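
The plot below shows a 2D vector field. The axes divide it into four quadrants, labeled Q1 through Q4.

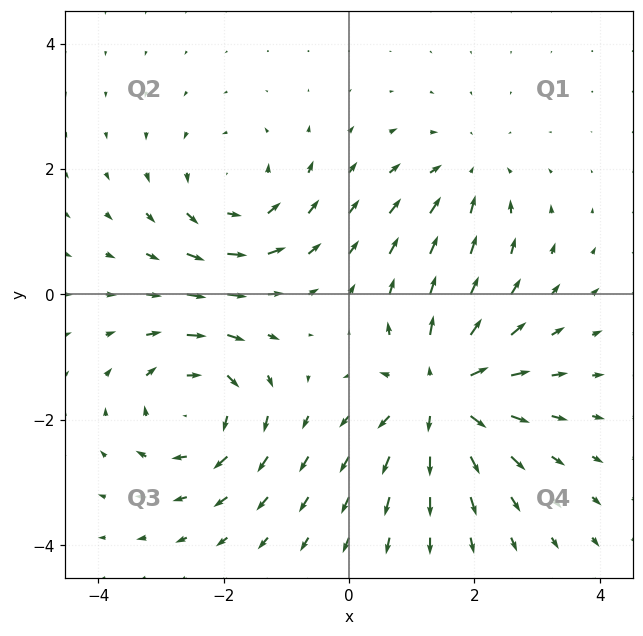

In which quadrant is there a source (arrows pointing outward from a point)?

The source sits at approximately (1.5, -1.6), which lies in quadrant Q4. The divergence there is about +6, positive as expected for a source.

Q4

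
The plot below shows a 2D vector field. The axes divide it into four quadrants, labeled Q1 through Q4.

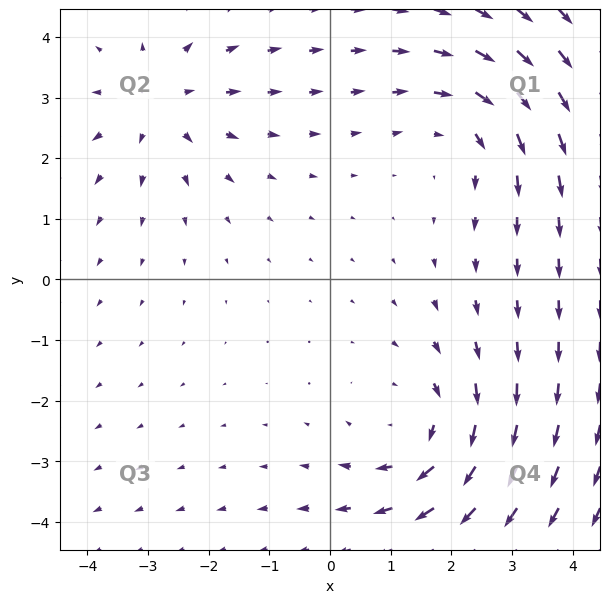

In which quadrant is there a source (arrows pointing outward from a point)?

The source sits at approximately (-2.8, 2.9), which lies in quadrant Q2. The divergence there is about +3, positive as expected for a source.

Q2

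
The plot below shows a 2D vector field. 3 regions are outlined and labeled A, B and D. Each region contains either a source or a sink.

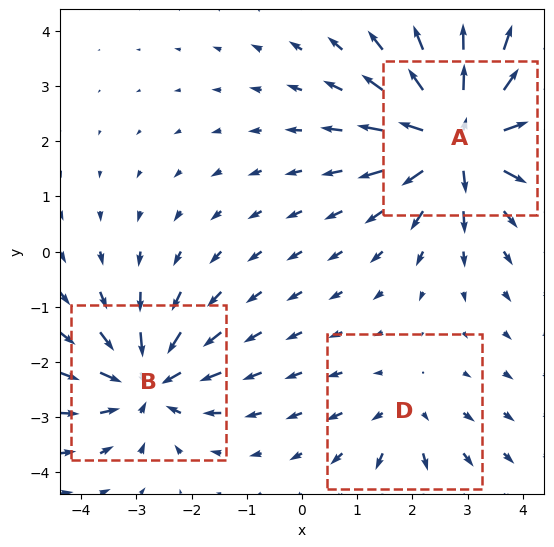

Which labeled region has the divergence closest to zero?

D

Divergence at each region's feature centre — A: about +6, B: about -4, D: about +2. Region D is closest to zero.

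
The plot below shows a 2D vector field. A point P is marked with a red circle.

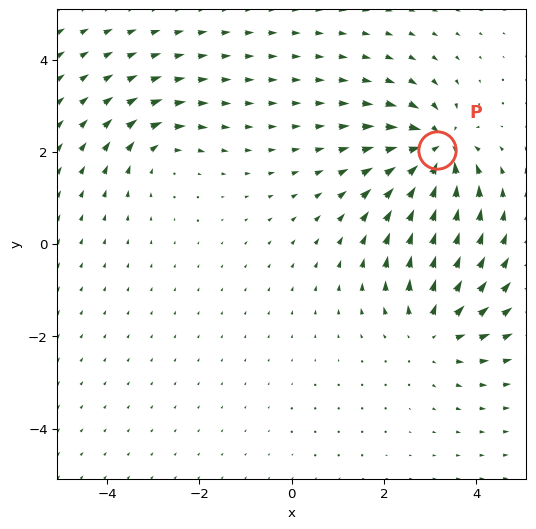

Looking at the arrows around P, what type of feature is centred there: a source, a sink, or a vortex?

At P (3.1, 2.0) the arrows converge inward. Divergence about -6, curl ≈0 — negative divergence with near-zero curl is a sink.

sink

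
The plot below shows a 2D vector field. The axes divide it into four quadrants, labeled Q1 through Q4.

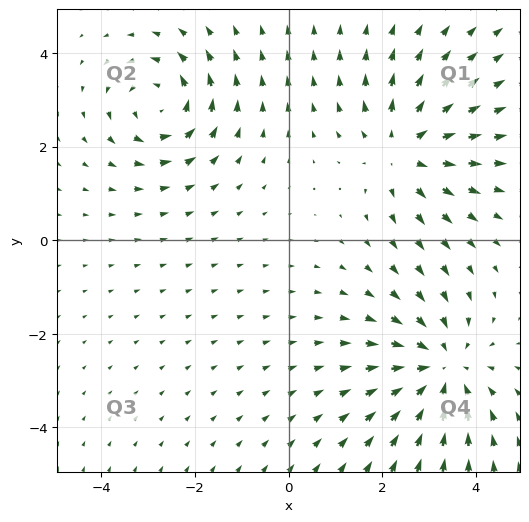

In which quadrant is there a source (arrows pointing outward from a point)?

Q1

The source sits at approximately (2.5, 1.9), which lies in quadrant Q1. The divergence there is about +3, positive as expected for a source.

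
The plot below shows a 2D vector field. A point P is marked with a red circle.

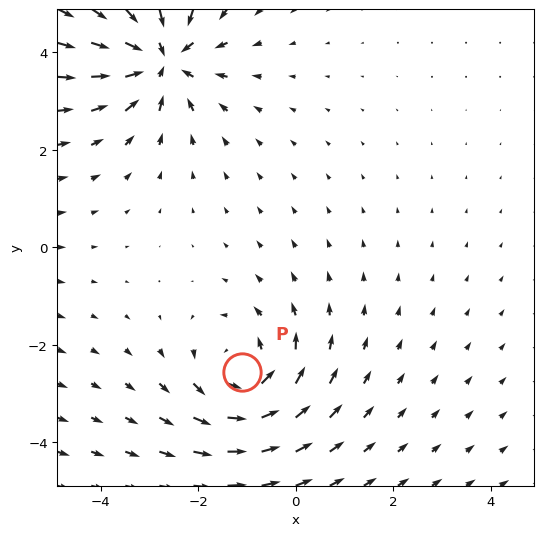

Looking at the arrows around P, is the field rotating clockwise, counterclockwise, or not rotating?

Near P at (-1.1, -2.6) the arrows circulate counterclockwise. The curl (z-component) there is about +4; positive curl means counterclockwise rotation.

counterclockwise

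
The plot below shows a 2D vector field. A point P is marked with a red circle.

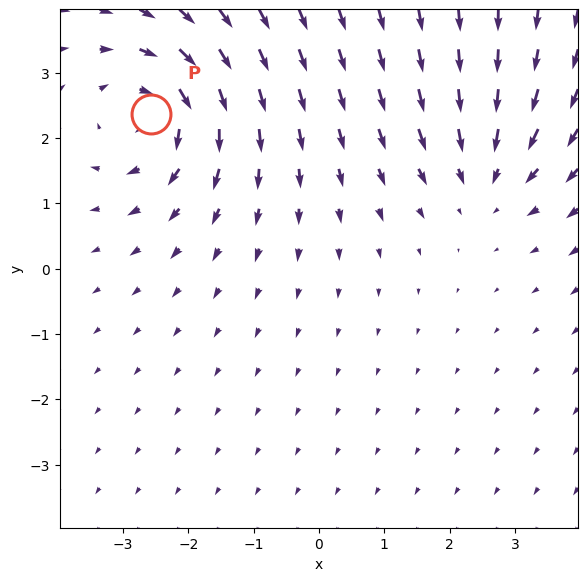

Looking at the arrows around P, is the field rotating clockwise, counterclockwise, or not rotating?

clockwise

Near P at (-2.6, 2.4) the arrows circulate clockwise. The curl (z-component) there is about -5; negative curl means clockwise rotation.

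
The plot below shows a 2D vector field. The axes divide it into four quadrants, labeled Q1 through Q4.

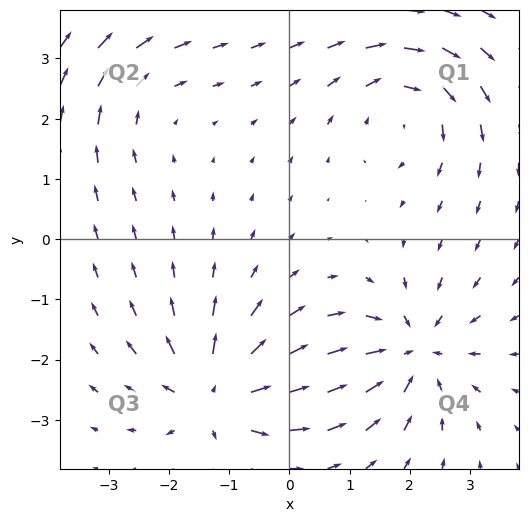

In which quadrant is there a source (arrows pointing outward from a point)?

The source sits at approximately (-1.2, -2.6), which lies in quadrant Q3. The divergence there is about +5, positive as expected for a source.

Q3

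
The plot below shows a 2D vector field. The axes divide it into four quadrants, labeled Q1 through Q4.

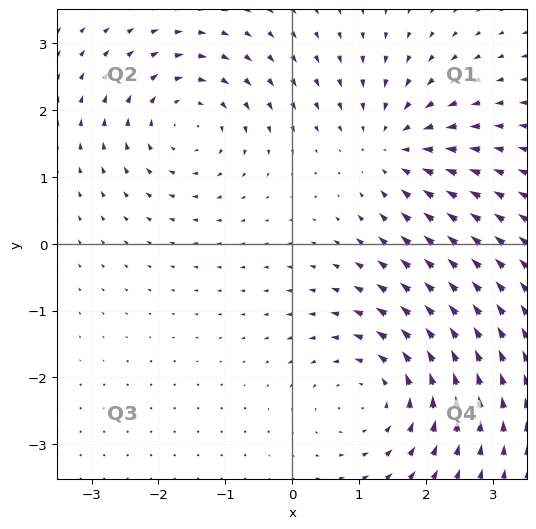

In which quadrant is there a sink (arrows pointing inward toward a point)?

The sink sits at approximately (1.5, 1.4), which lies in quadrant Q1. The divergence there is about -4, negative as expected for a sink.

Q1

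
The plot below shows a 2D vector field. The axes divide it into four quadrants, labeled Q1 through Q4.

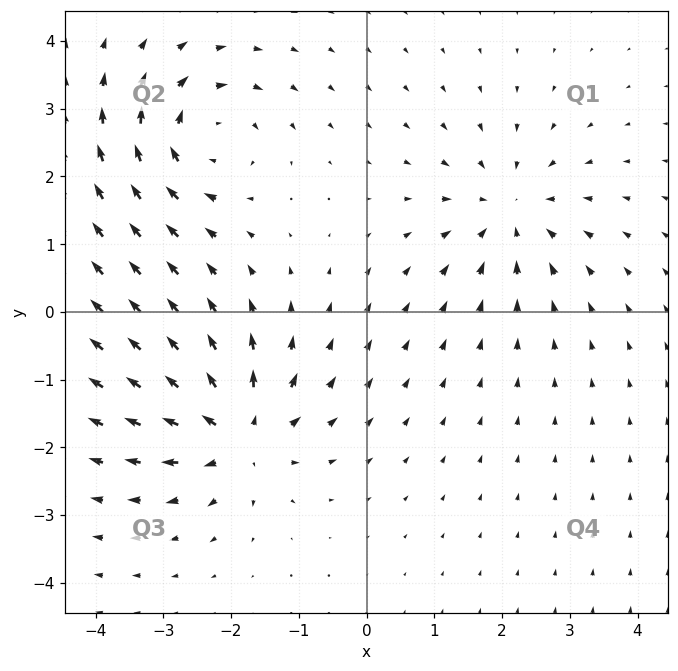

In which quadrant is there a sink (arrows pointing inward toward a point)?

Q1

The sink sits at approximately (2.1, 1.5), which lies in quadrant Q1. The divergence there is about -4, negative as expected for a sink.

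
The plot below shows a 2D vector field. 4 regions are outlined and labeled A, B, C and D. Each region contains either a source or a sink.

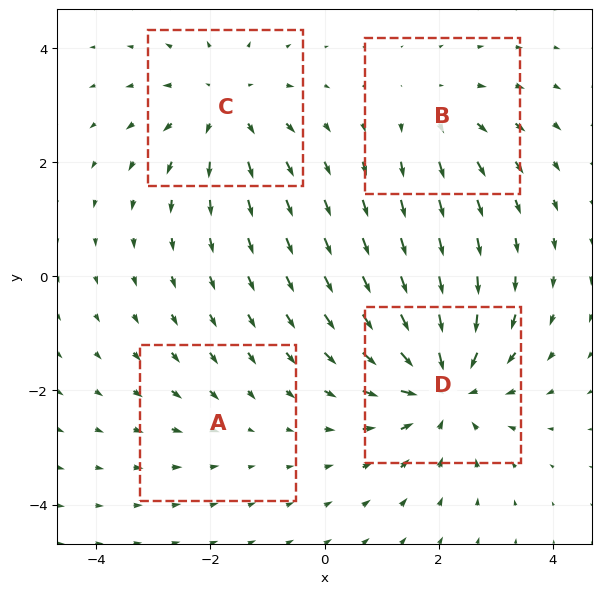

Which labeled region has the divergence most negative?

D

Divergence at each region's feature centre — A: about -2, B: about +3, C: about +4, D: about -6. Region D is most negative.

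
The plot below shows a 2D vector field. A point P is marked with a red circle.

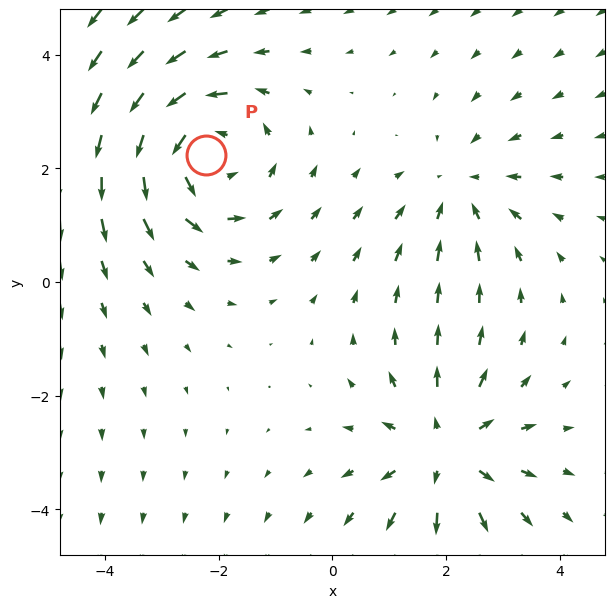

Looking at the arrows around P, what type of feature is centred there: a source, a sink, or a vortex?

vortex

At P (-2.2, 2.2) the arrows circulate counterclockwise. Divergence ≈0, curl about +4 — near-zero divergence with nonzero curl is a vortex.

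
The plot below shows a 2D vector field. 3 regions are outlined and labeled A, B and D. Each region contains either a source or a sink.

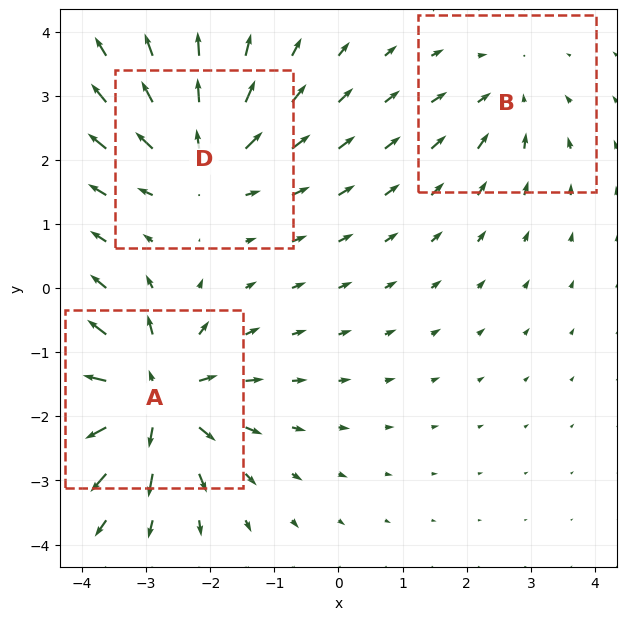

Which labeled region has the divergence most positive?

A

Divergence at each region's feature centre — A: about +6, B: about -2, D: about +4. Region A is most positive.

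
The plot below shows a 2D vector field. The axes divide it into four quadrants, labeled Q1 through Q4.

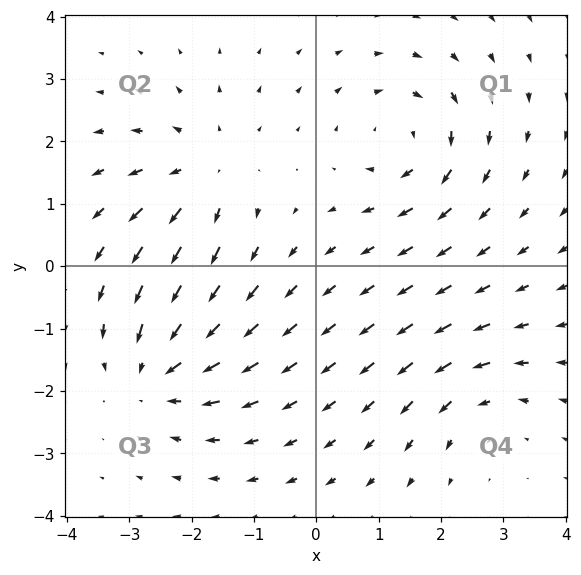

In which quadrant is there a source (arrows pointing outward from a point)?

Q2

The source sits at approximately (-1.8, 1.5), which lies in quadrant Q2. The divergence there is about +4, positive as expected for a source.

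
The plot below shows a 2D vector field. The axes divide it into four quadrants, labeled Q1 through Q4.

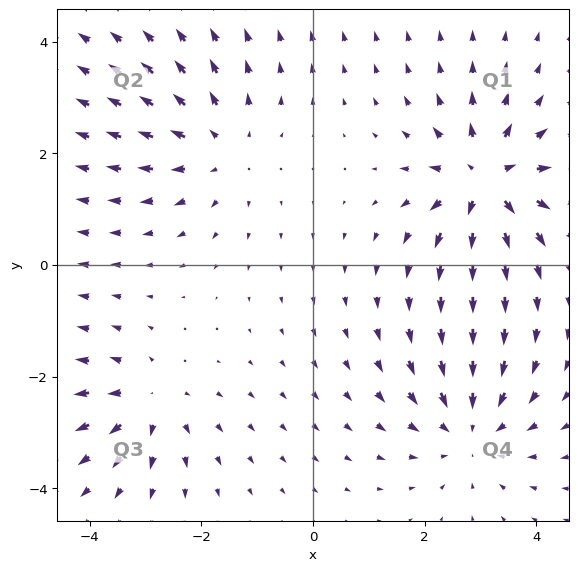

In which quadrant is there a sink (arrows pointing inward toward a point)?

Q4

The sink sits at approximately (2.8, -2.9), which lies in quadrant Q4. The divergence there is about -3, negative as expected for a sink.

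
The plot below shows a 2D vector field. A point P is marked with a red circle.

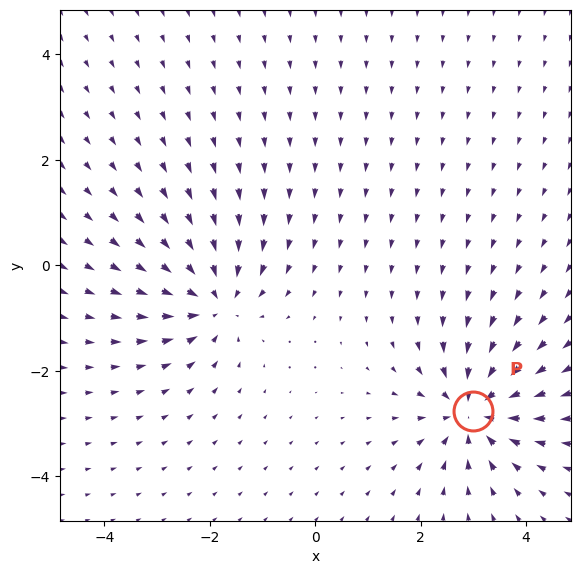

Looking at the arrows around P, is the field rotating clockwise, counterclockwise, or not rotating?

not rotating

Near P at (3.0, -2.8) the arrows show no circulation. The curl there is ≈0.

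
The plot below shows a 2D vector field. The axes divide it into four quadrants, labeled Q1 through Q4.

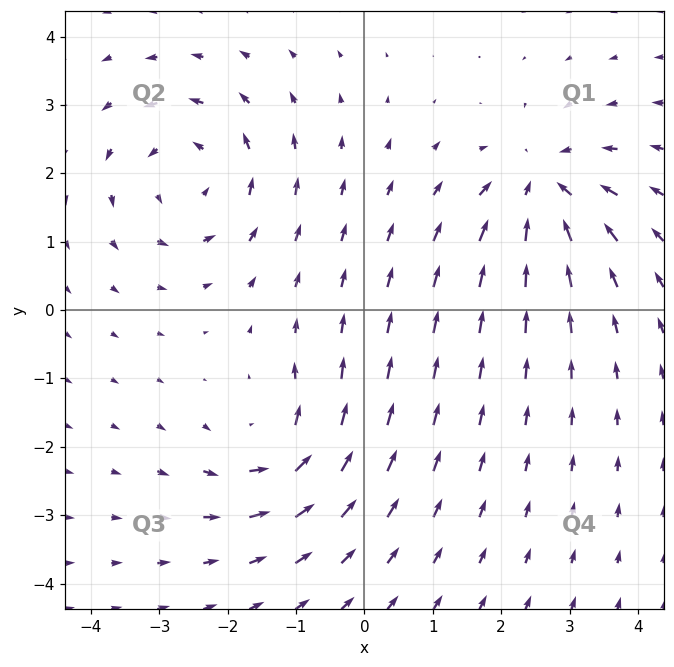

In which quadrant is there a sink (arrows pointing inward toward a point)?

The sink sits at approximately (2.6, 1.8), which lies in quadrant Q1. The divergence there is about -5, negative as expected for a sink.

Q1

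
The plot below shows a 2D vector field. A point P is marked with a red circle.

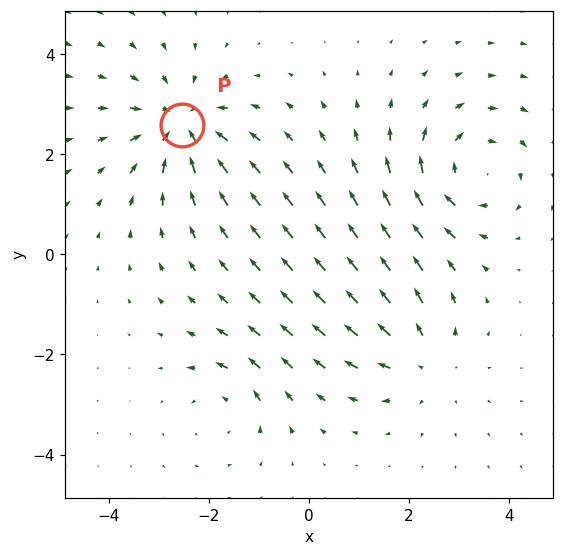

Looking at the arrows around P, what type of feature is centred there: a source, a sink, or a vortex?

At P (-2.5, 2.6) the arrows converge inward. Divergence about -5, curl ≈0 — negative divergence with near-zero curl is a sink.

sink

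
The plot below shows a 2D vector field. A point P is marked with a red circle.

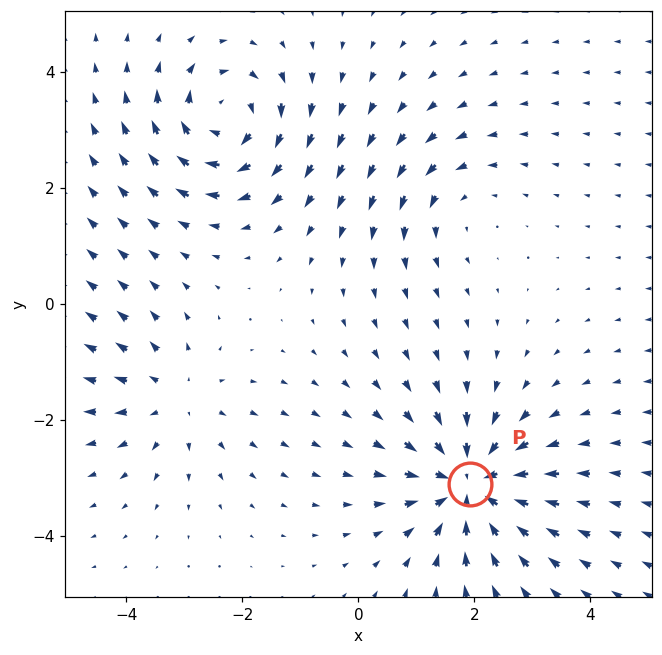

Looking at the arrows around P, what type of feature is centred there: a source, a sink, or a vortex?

sink

At P (1.9, -3.1) the arrows converge inward. Divergence about -5, curl ≈0 — negative divergence with near-zero curl is a sink.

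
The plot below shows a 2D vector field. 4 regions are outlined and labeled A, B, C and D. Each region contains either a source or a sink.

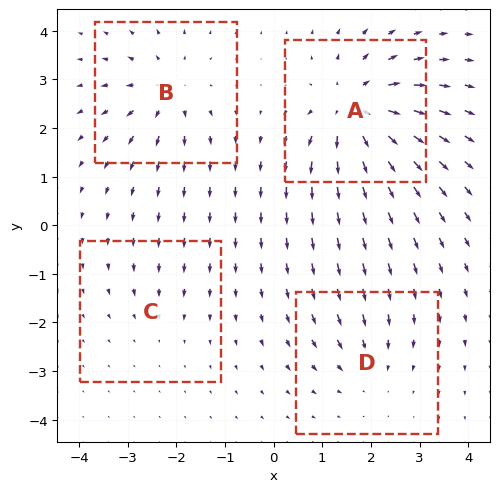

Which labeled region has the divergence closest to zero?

Divergence at each region's feature centre — A: about +8, B: about +5, C: about -2, D: about -3. Region C is closest to zero.

C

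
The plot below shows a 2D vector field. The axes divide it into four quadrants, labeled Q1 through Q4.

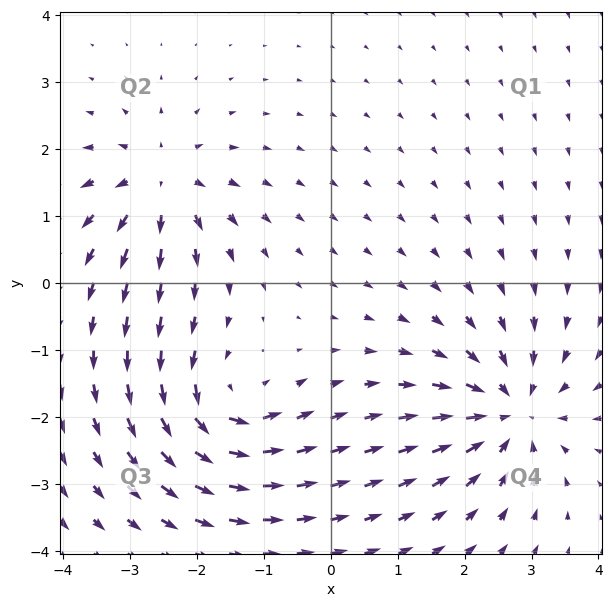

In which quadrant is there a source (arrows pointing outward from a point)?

Q2

The source sits at approximately (-2.5, 1.5), which lies in quadrant Q2. The divergence there is about +5, positive as expected for a source.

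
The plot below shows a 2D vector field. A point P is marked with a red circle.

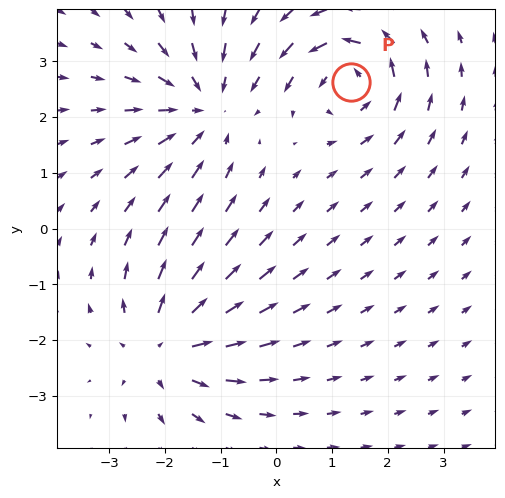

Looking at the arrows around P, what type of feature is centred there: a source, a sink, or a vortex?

At P (1.3, 2.6) the arrows circulate counterclockwise. Divergence ≈0, curl about +4 — near-zero divergence with nonzero curl is a vortex.

vortex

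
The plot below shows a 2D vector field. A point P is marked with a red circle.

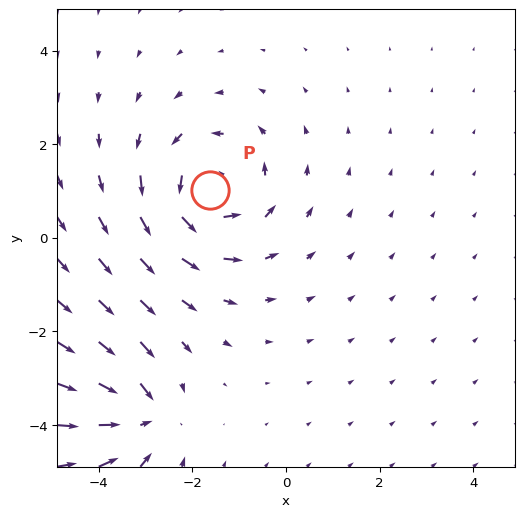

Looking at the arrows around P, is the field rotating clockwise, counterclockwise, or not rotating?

Near P at (-1.6, 1.0) the arrows circulate counterclockwise. The curl (z-component) there is about +3; positive curl means counterclockwise rotation.

counterclockwise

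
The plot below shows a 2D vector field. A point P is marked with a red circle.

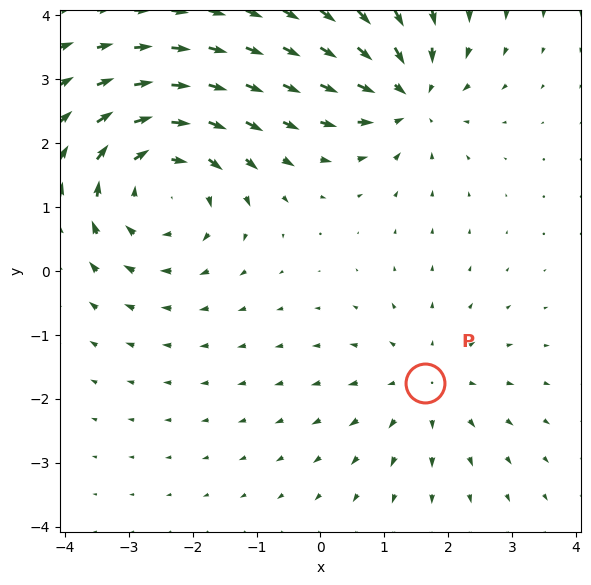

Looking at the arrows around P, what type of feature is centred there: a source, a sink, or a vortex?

At P (1.6, -1.8) the arrows spread outward. Divergence about +2, curl ≈0 — positive divergence with near-zero curl is a source.

source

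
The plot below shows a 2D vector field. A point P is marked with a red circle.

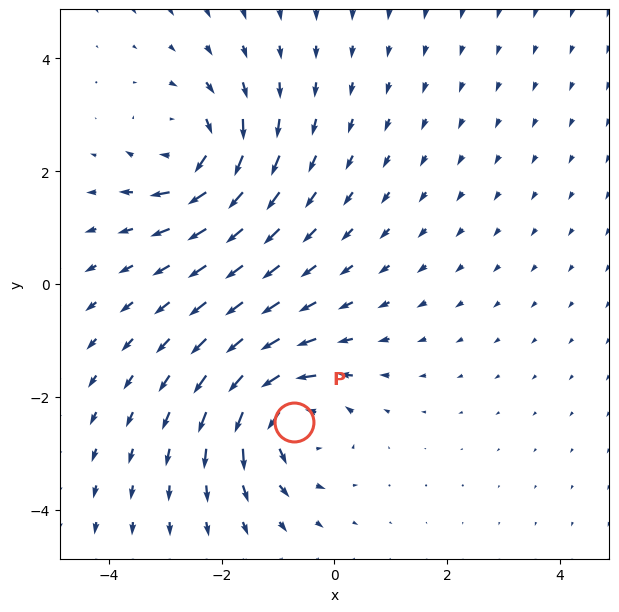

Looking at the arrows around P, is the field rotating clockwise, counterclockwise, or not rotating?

Near P at (-0.7, -2.5) the arrows circulate counterclockwise. The curl (z-component) there is about +4; positive curl means counterclockwise rotation.

counterclockwise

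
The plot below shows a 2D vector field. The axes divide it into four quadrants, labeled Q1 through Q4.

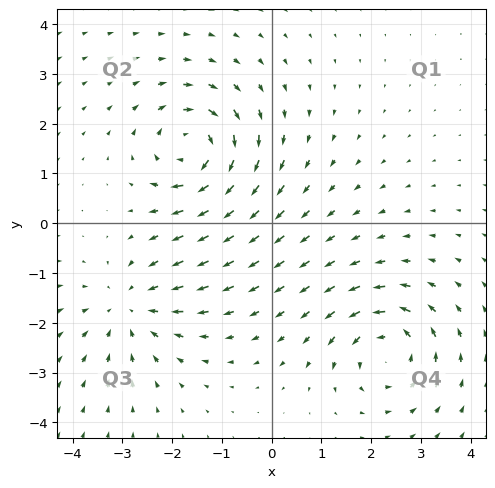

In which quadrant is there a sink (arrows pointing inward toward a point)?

The sink sits at approximately (-2.8, -1.7), which lies in quadrant Q3. The divergence there is about -3, negative as expected for a sink.

Q3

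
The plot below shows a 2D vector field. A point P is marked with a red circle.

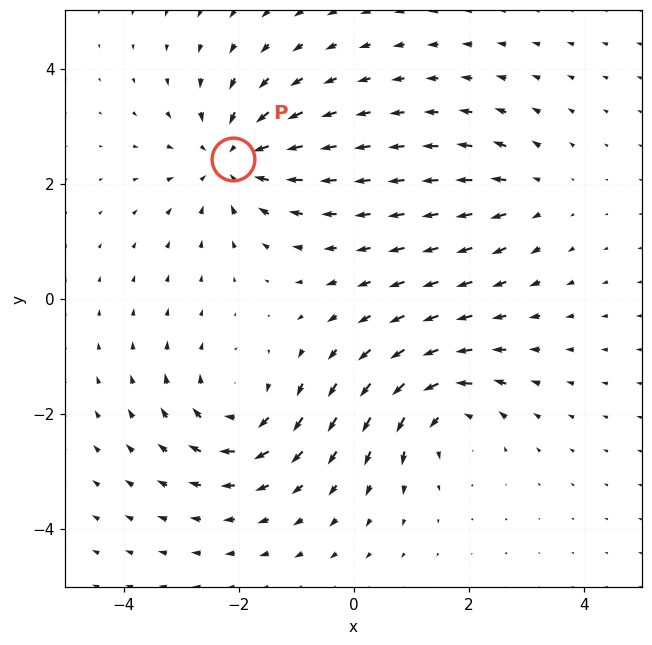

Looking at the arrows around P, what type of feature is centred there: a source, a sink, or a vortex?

At P (-2.1, 2.4) the arrows converge inward. Divergence about -5, curl ≈0 — negative divergence with near-zero curl is a sink.

sink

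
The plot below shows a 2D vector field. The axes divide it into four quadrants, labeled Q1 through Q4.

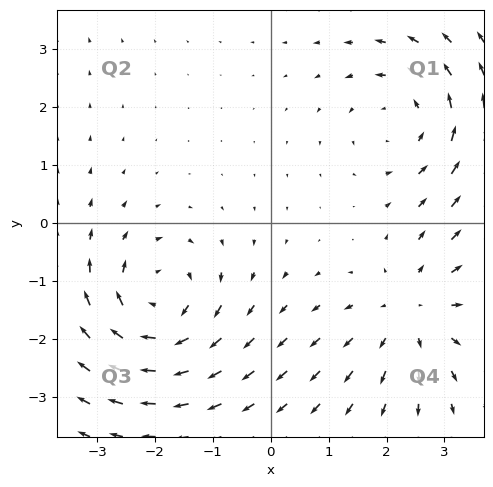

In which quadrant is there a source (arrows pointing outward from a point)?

Q4

The source sits at approximately (2.5, -1.5), which lies in quadrant Q4. The divergence there is about +4, positive as expected for a source.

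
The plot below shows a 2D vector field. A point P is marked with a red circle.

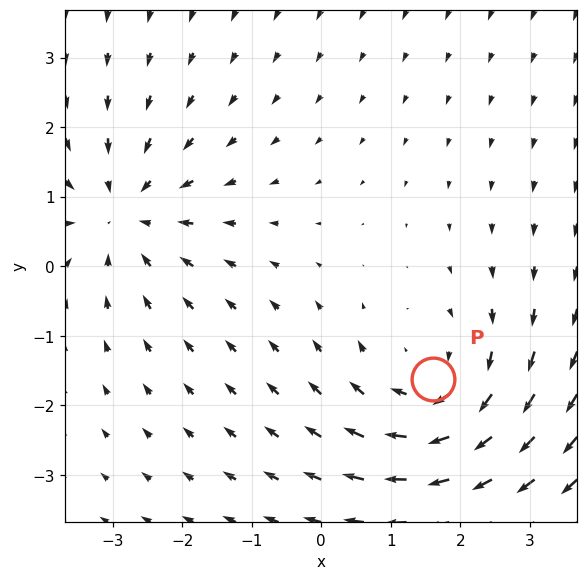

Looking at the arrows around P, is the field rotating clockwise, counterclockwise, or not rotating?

Near P at (1.6, -1.6) the arrows circulate clockwise. The curl (z-component) there is about -3; negative curl means clockwise rotation.

clockwise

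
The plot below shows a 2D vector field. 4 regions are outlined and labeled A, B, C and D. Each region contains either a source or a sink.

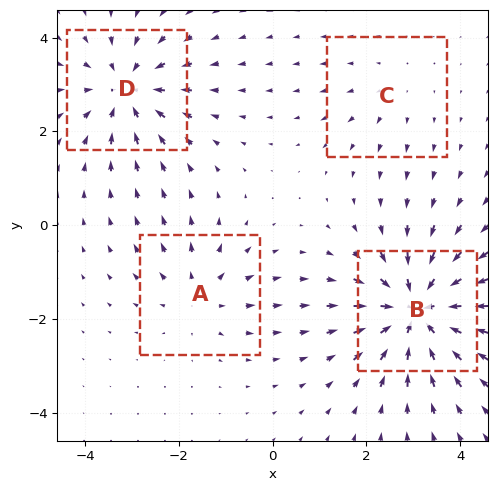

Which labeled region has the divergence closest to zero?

C

Divergence at each region's feature centre — A: about +3, B: about -7, C: about +2, D: about -5. Region C is closest to zero.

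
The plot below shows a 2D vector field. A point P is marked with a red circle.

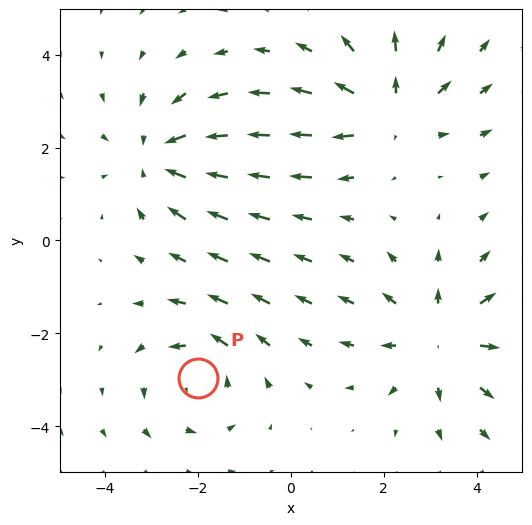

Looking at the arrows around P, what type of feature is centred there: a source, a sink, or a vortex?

At P (-2.0, -3.0) the arrows circulate counterclockwise. Divergence ≈0, curl about +3 — near-zero divergence with nonzero curl is a vortex.

vortex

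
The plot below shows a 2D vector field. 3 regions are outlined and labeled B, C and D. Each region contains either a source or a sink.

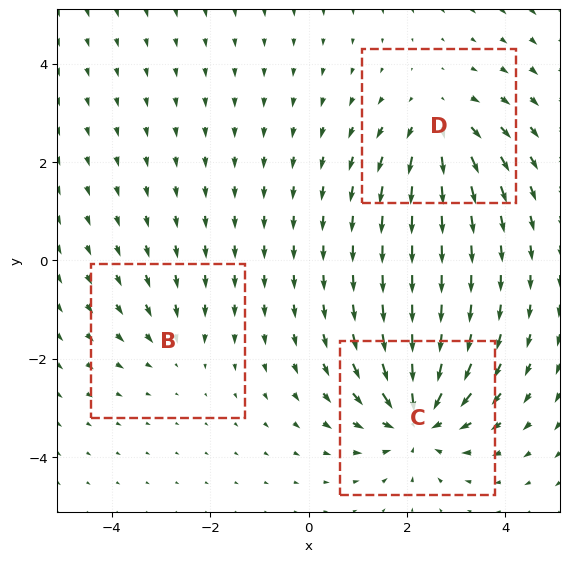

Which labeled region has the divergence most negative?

Divergence at each region's feature centre — B: about -2, C: about -5, D: about +3. Region C is most negative.

C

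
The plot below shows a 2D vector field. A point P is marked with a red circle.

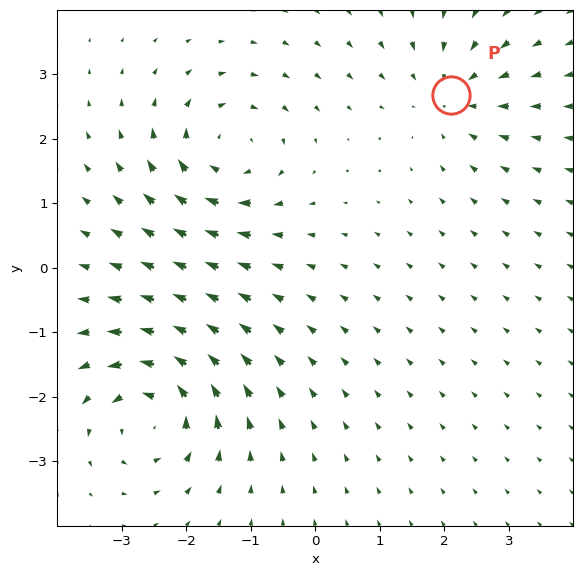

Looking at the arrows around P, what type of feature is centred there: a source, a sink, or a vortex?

sink

At P (2.1, 2.7) the arrows converge inward. Divergence about -3, curl ≈0 — negative divergence with near-zero curl is a sink.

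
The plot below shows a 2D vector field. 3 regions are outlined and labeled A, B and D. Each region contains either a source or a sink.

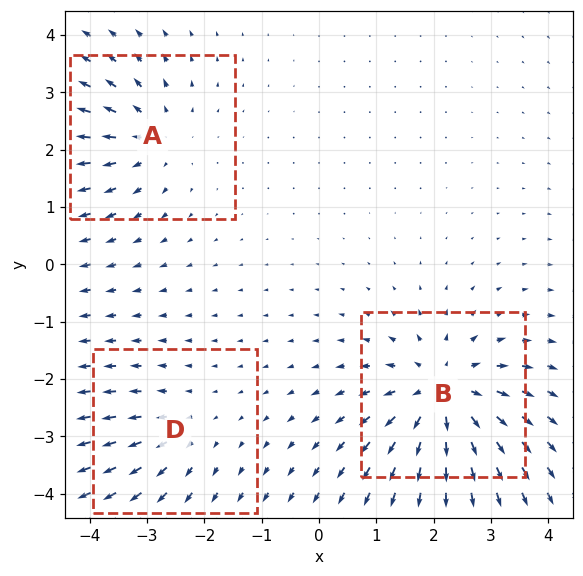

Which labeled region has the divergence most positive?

B

Divergence at each region's feature centre — A: about +3, B: about +5, D: about +2. Region B is most positive.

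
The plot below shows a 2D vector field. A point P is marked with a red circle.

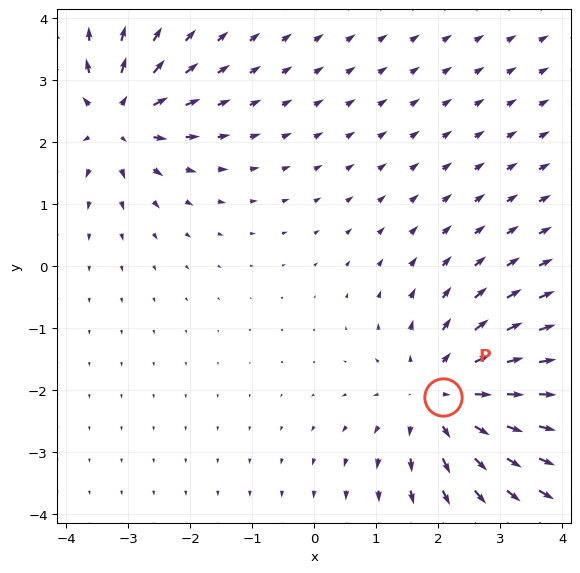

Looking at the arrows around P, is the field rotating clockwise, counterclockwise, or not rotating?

Near P at (2.1, -2.1) the arrows show no circulation. The curl there is ≈0.

not rotating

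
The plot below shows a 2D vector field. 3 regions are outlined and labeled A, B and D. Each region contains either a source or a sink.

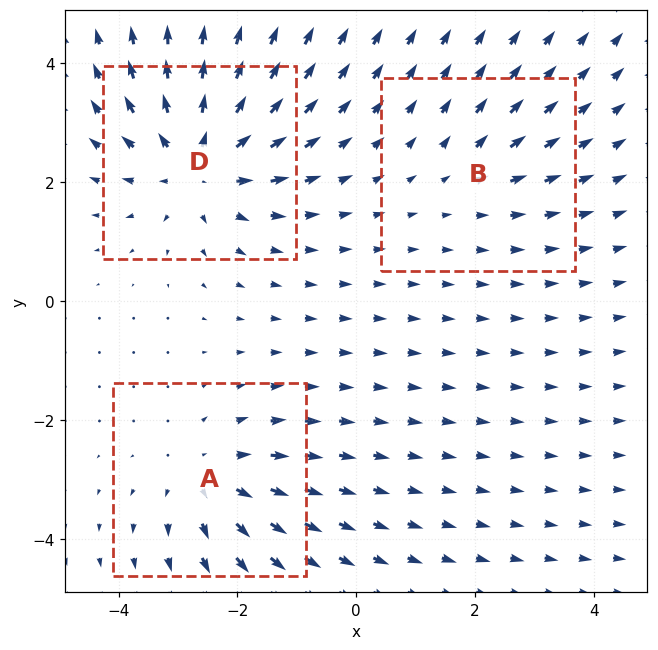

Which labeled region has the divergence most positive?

Divergence at each region's feature centre — A: about +3, B: about +2, D: about +5. Region D is most positive.

D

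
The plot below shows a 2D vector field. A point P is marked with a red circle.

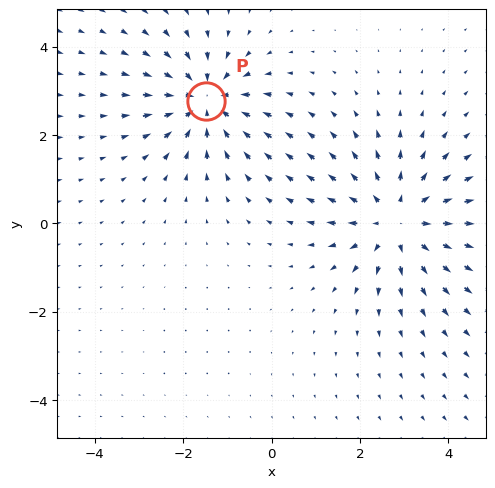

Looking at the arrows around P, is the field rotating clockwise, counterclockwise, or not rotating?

not rotating

Near P at (-1.5, 2.8) the arrows show no circulation. The curl there is ≈0.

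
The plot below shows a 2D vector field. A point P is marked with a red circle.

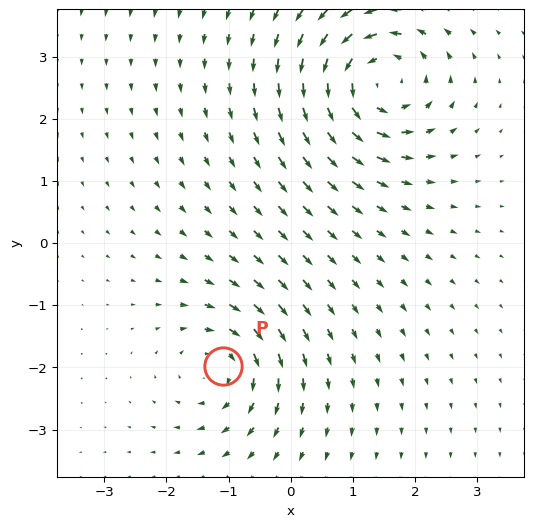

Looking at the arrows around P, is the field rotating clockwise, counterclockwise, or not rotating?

clockwise

Near P at (-1.1, -2.0) the arrows circulate clockwise. The curl (z-component) there is about -3; negative curl means clockwise rotation.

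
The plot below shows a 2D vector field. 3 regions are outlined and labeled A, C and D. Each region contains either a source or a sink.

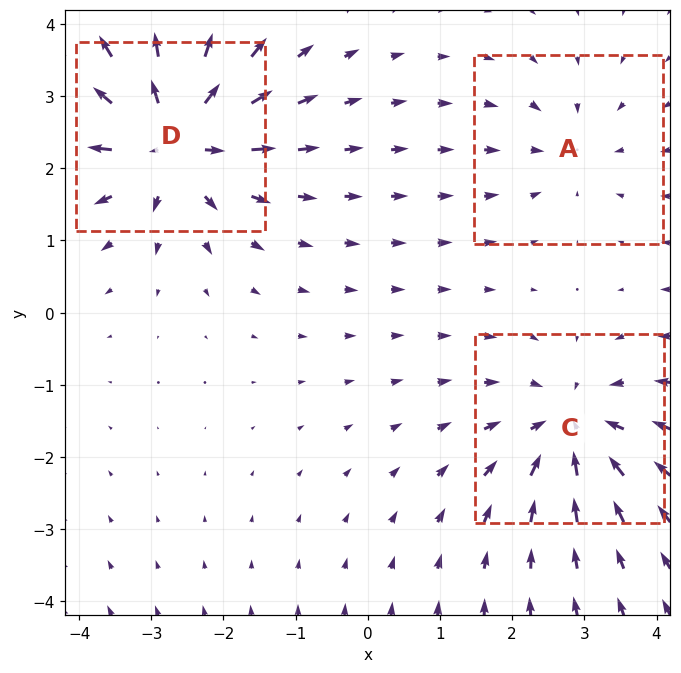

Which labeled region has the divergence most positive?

D

Divergence at each region's feature centre — A: about -2, C: about -4, D: about +6. Region D is most positive.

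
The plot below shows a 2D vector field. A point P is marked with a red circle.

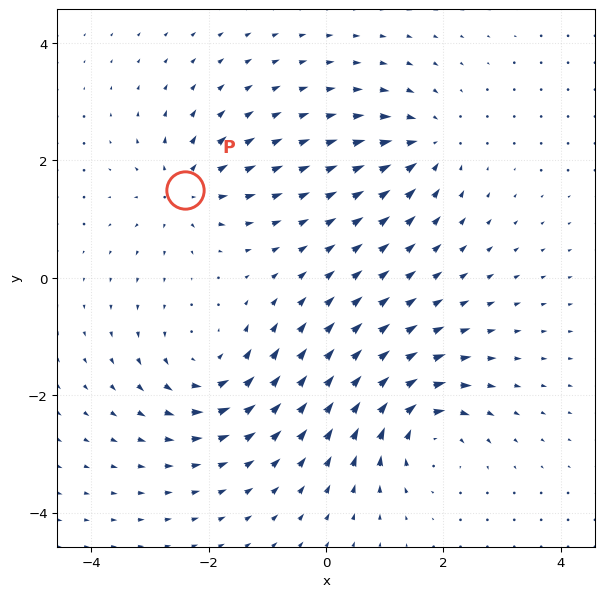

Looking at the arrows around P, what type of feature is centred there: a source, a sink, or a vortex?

At P (-2.4, 1.5) the arrows spread outward. Divergence about +4, curl ≈0 — positive divergence with near-zero curl is a source.

source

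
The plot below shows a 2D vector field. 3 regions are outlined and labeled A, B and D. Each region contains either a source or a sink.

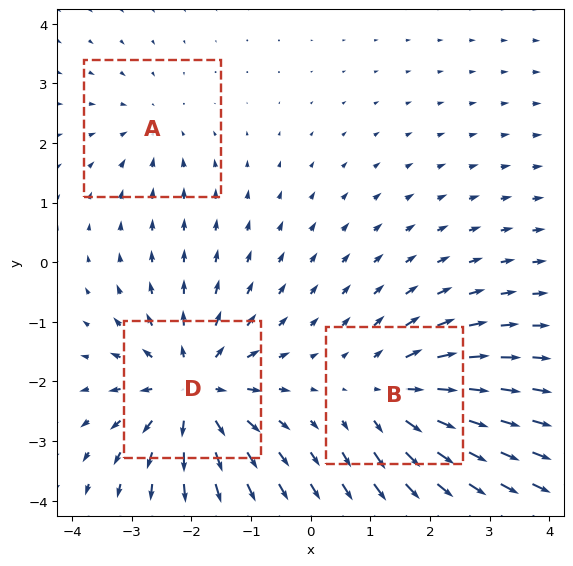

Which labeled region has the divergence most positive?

D

Divergence at each region's feature centre — A: about -2, B: about +4, D: about +5. Region D is most positive.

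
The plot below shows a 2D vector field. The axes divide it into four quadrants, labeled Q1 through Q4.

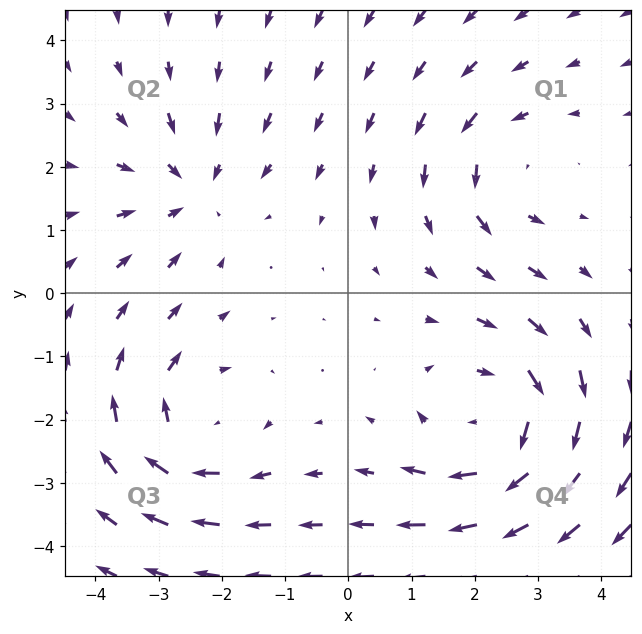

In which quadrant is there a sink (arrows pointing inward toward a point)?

Q2

The sink sits at approximately (-2.5, 1.7), which lies in quadrant Q2. The divergence there is about -3, negative as expected for a sink.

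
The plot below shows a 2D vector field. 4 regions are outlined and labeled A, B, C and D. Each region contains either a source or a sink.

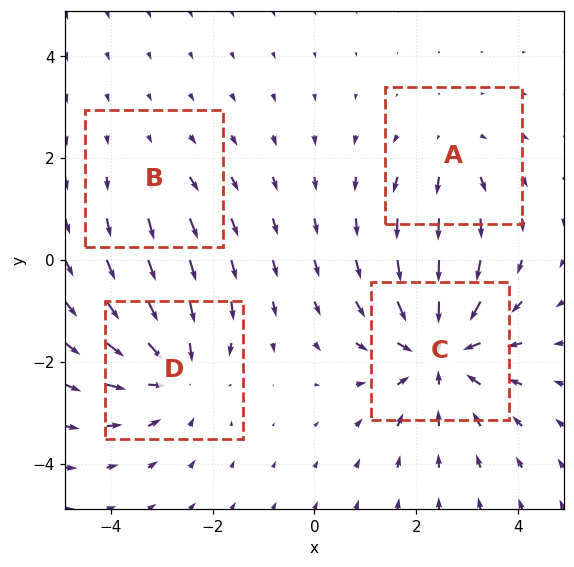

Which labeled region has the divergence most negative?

Divergence at each region's feature centre — A: about +3, B: about +2, C: about -6, D: about -4. Region C is most negative.

C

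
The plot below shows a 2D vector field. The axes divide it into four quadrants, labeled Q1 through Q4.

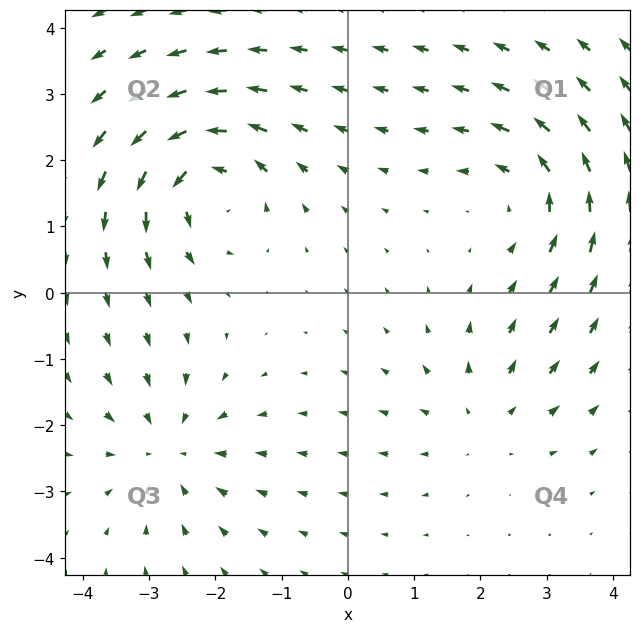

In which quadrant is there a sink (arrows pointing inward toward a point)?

Q3

The sink sits at approximately (-2.7, -2.4), which lies in quadrant Q3. The divergence there is about -4, negative as expected for a sink.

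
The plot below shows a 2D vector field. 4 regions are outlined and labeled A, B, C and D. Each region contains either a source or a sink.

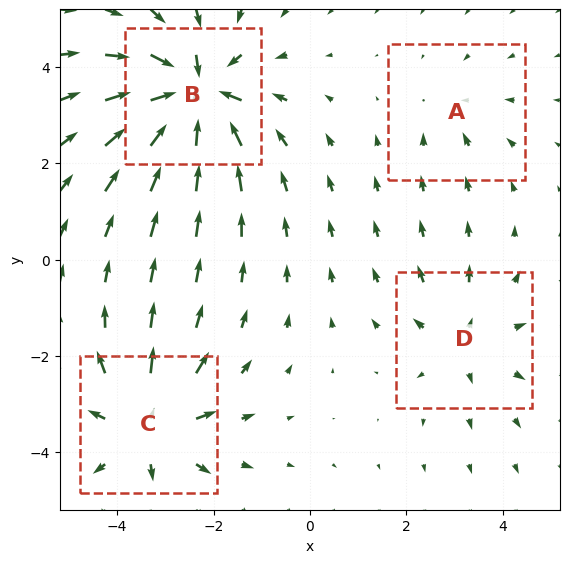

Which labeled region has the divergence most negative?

Divergence at each region's feature centre — A: about -2, B: about -8, C: about +6, D: about +4. Region B is most negative.

B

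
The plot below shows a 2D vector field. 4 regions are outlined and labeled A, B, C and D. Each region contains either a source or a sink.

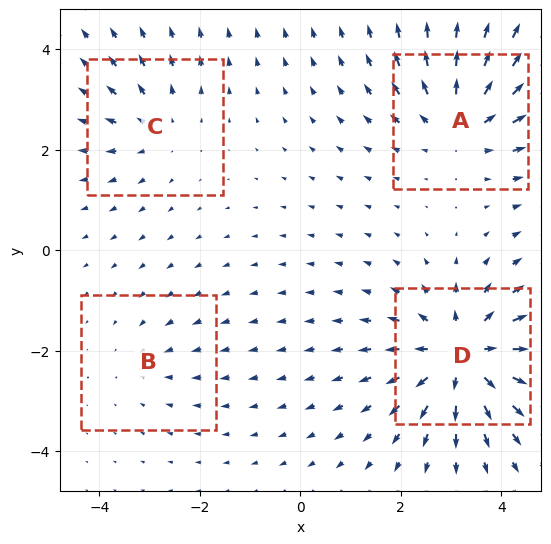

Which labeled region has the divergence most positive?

Divergence at each region's feature centre — A: about +5, B: about -2, C: about +3, D: about +6. Region D is most positive.

D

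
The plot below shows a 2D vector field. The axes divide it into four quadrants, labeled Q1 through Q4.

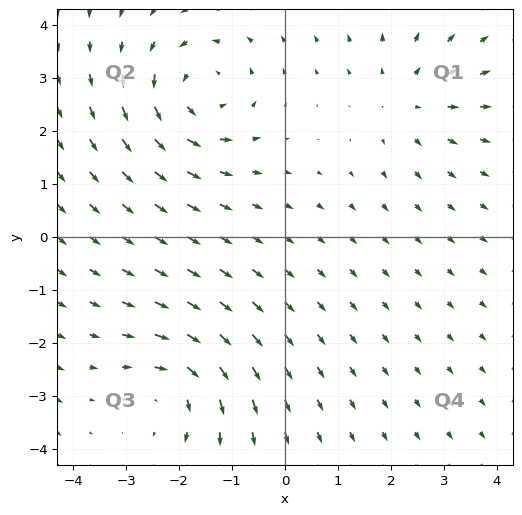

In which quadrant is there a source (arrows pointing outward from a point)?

Q1

The source sits at approximately (2.3, 2.6), which lies in quadrant Q1. The divergence there is about +3, positive as expected for a source.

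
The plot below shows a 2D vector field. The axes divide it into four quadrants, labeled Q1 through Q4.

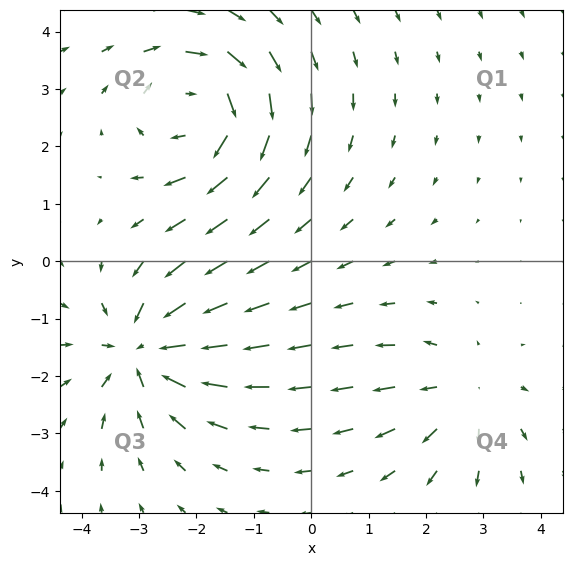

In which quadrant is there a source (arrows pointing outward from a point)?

The source sits at approximately (2.6, -2.3), which lies in quadrant Q4. The divergence there is about +3, positive as expected for a source.

Q4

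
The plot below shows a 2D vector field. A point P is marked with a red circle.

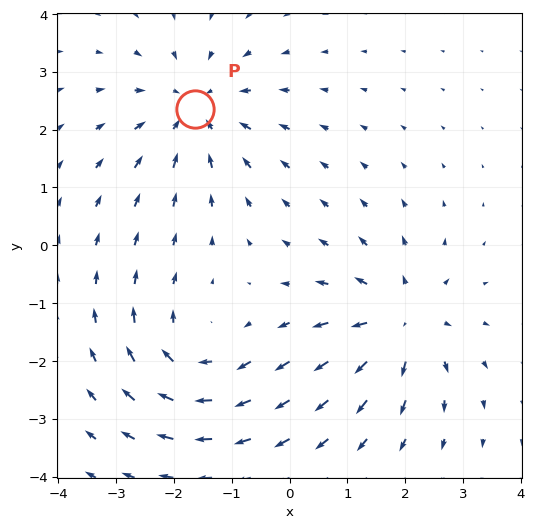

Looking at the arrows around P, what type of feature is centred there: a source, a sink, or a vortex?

sink

At P (-1.6, 2.4) the arrows converge inward. Divergence about -4, curl ≈0 — negative divergence with near-zero curl is a sink.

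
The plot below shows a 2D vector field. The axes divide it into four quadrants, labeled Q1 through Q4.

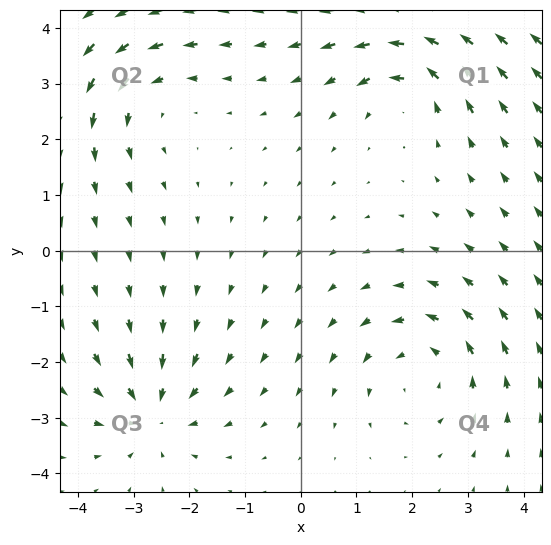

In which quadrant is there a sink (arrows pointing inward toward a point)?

Q3

The sink sits at approximately (-2.7, -2.9), which lies in quadrant Q3. The divergence there is about -4, negative as expected for a sink.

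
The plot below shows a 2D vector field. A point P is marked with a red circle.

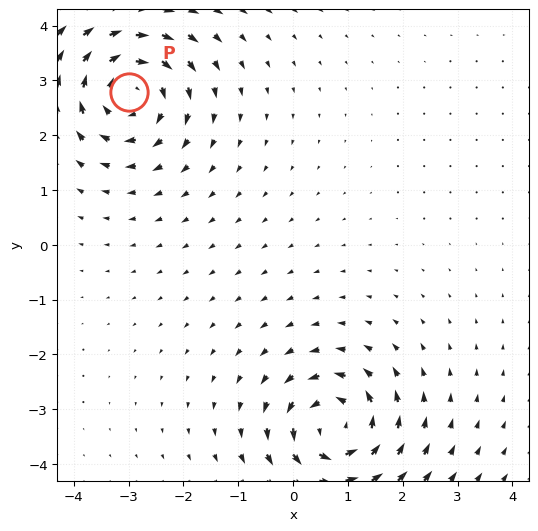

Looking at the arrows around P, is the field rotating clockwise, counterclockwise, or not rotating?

Near P at (-3.0, 2.8) the arrows circulate clockwise. The curl (z-component) there is about -3; negative curl means clockwise rotation.

clockwise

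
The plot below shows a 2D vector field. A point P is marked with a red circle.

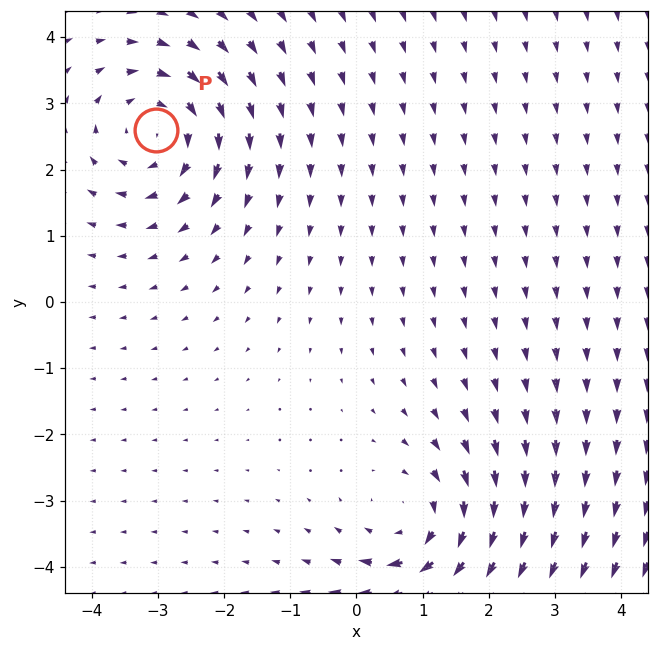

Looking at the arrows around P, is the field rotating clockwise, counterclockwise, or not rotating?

clockwise

Near P at (-3.0, 2.6) the arrows circulate clockwise. The curl (z-component) there is about -5; negative curl means clockwise rotation.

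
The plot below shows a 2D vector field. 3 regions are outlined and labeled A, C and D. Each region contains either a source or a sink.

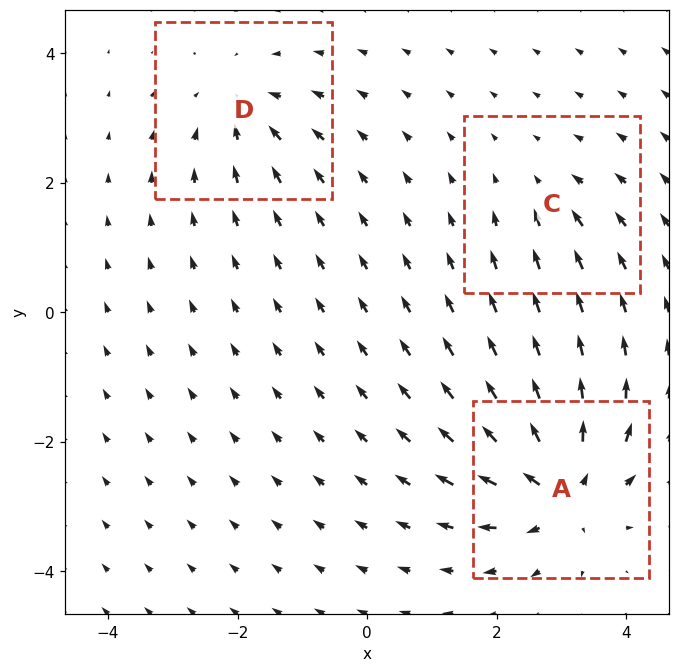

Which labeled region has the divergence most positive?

A

Divergence at each region's feature centre — A: about +7, C: about -2, D: about -4. Region A is most positive.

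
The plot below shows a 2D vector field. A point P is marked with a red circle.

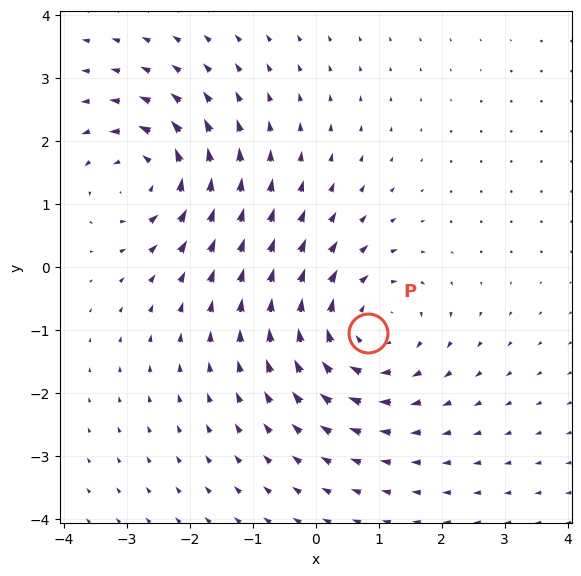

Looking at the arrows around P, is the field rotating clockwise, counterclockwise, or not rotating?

clockwise

Near P at (0.8, -1.0) the arrows circulate clockwise. The curl (z-component) there is about -3; negative curl means clockwise rotation.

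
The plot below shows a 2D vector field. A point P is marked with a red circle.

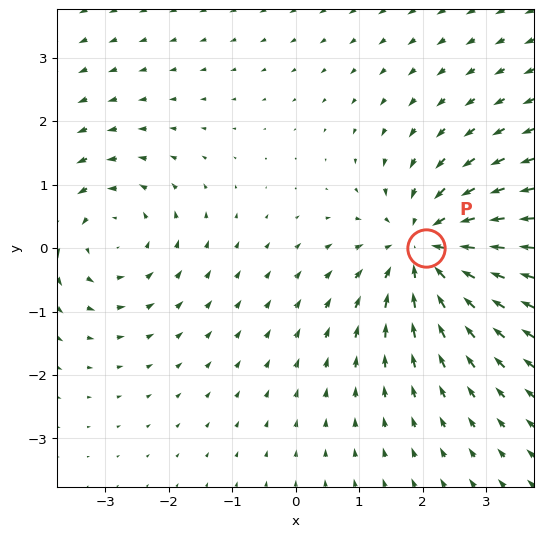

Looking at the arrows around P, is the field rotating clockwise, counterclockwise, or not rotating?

Near P at (2.1, -0.0) the arrows show no circulation. The curl there is ≈0.

not rotating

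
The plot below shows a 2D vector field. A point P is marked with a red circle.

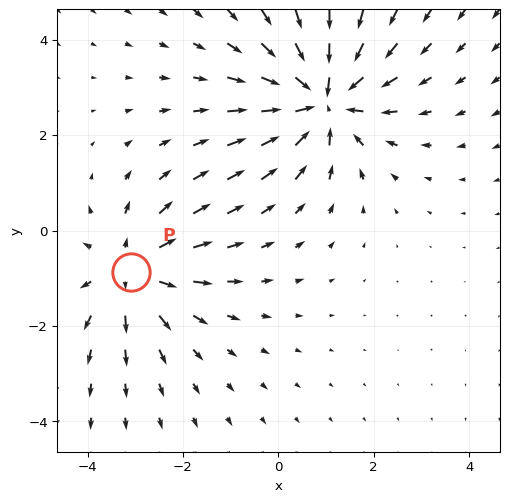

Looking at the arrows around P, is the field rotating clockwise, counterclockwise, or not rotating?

Near P at (-3.1, -0.9) the arrows show no circulation. The curl there is ≈0.

not rotating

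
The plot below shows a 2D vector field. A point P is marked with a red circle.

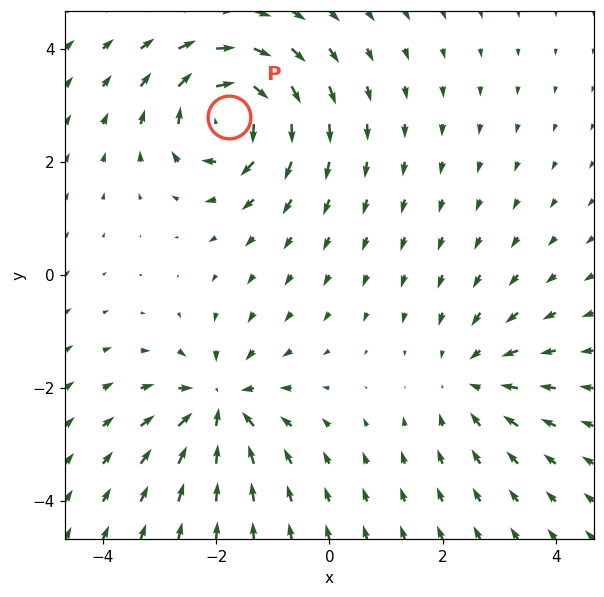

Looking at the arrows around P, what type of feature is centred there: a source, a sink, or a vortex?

vortex

At P (-1.8, 2.8) the arrows circulate clockwise. Divergence ≈0, curl about -5 — near-zero divergence with nonzero curl is a vortex.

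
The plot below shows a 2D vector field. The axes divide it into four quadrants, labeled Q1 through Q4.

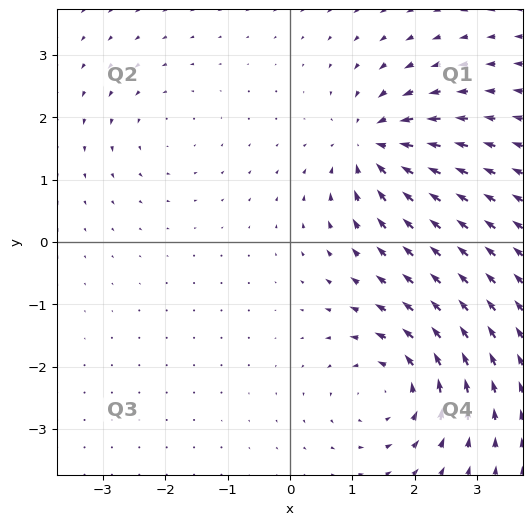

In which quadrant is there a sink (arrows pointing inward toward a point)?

Q1

The sink sits at approximately (1.3, 1.5), which lies in quadrant Q1. The divergence there is about -6, negative as expected for a sink.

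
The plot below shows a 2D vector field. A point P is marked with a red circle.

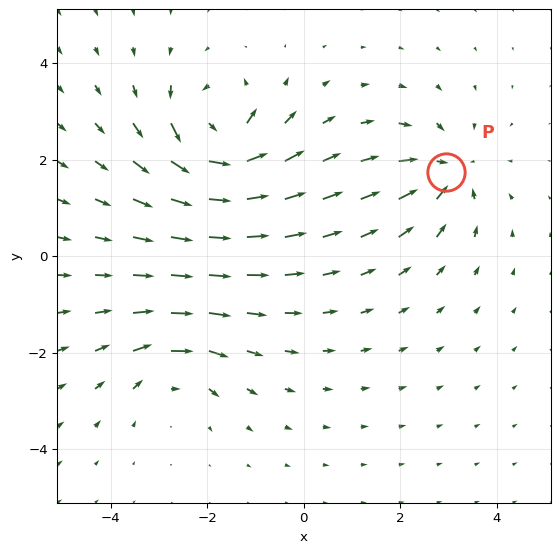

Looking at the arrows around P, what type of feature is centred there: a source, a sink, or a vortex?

sink

At P (3.0, 1.7) the arrows converge inward. Divergence about -4, curl ≈0 — negative divergence with near-zero curl is a sink.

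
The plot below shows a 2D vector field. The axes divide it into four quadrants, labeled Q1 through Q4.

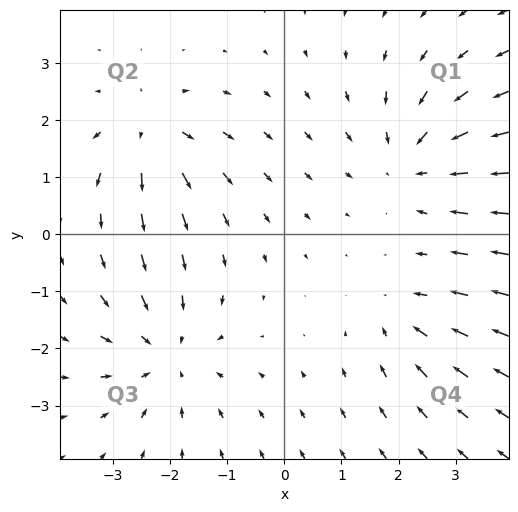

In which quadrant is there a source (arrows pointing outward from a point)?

Q2

The source sits at approximately (-2.4, 1.8), which lies in quadrant Q2. The divergence there is about +5, positive as expected for a source.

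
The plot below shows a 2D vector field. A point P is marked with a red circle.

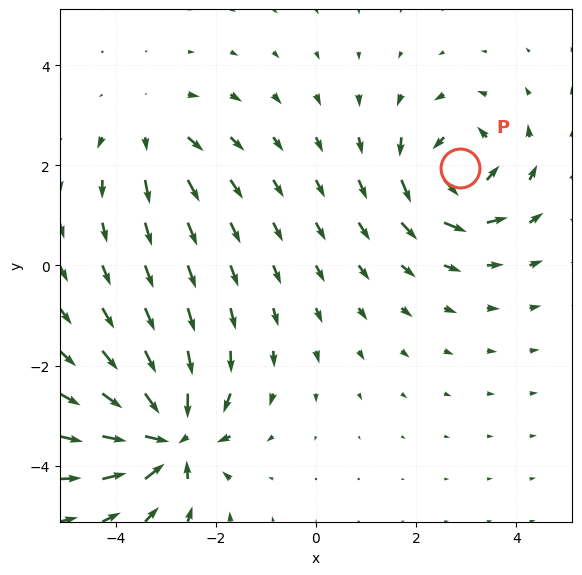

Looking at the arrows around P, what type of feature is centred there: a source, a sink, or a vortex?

vortex

At P (2.9, 1.9) the arrows circulate counterclockwise. Divergence ≈0, curl about +5 — near-zero divergence with nonzero curl is a vortex.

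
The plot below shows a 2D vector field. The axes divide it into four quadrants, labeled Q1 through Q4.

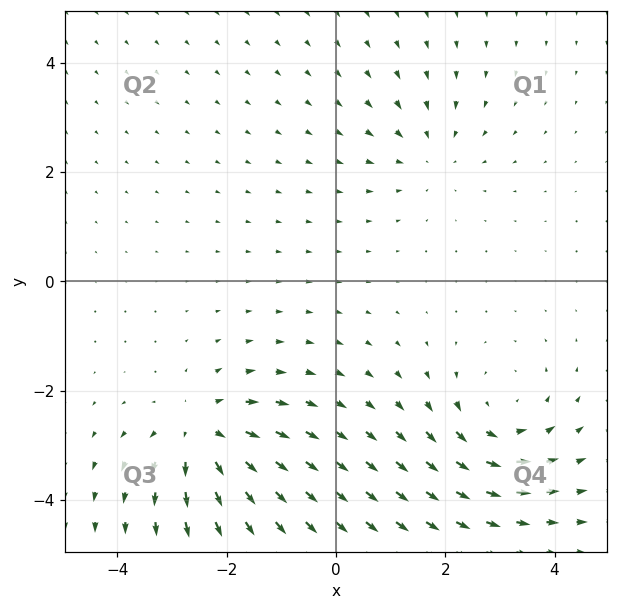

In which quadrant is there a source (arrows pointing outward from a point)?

The source sits at approximately (-2.4, -2.8), which lies in quadrant Q3. The divergence there is about +5, positive as expected for a source.

Q3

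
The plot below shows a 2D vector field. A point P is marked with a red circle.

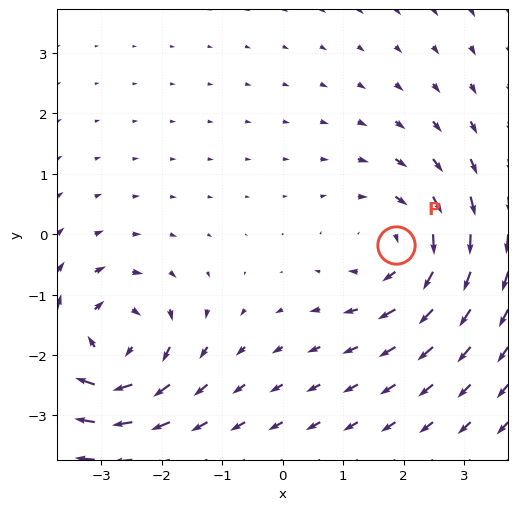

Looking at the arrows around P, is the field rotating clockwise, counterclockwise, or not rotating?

Near P at (1.9, -0.2) the arrows circulate clockwise. The curl (z-component) there is about -4; negative curl means clockwise rotation.

clockwise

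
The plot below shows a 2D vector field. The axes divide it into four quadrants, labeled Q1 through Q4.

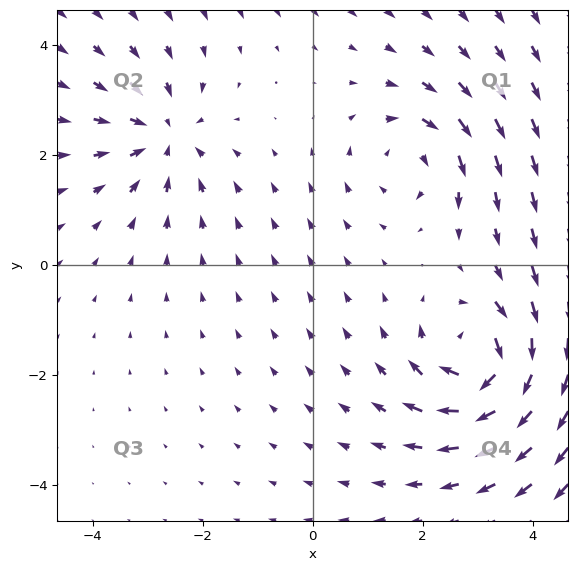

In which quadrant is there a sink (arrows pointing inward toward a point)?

The sink sits at approximately (-2.7, 2.3), which lies in quadrant Q2. The divergence there is about -3, negative as expected for a sink.

Q2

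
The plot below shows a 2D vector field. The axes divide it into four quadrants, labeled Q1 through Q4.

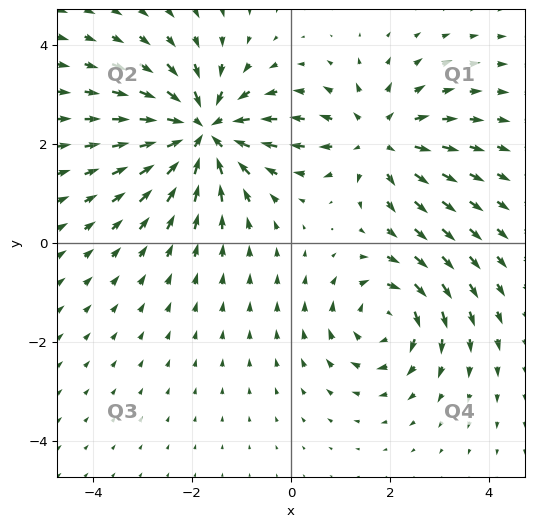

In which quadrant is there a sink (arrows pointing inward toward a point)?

The sink sits at approximately (-1.8, 2.2), which lies in quadrant Q2. The divergence there is about -5, negative as expected for a sink.

Q2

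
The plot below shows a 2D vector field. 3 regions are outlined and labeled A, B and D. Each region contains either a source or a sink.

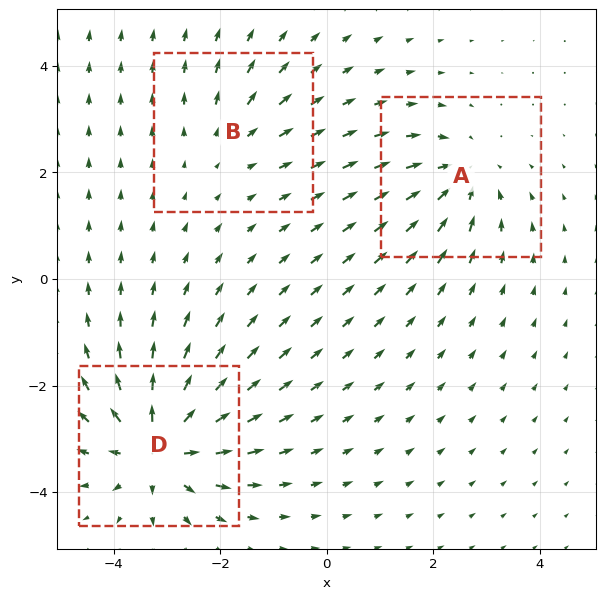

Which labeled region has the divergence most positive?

Divergence at each region's feature centre — A: about -3, B: about +2, D: about +5. Region D is most positive.

D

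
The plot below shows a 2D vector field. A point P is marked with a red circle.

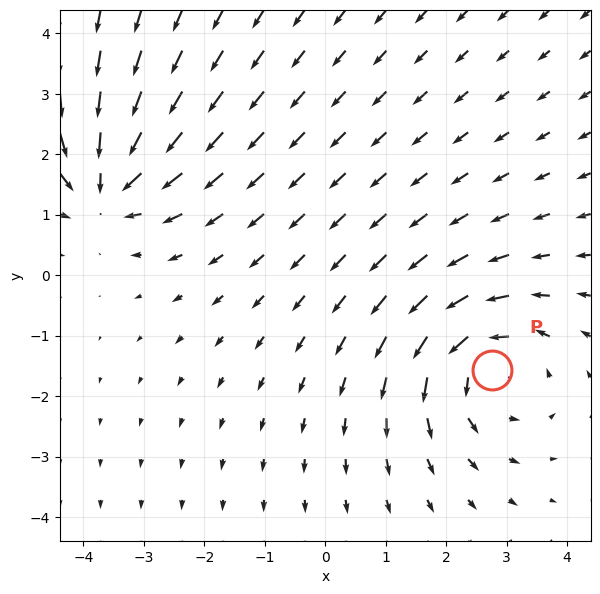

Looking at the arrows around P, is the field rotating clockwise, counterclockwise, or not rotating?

counterclockwise

Near P at (2.8, -1.6) the arrows circulate counterclockwise. The curl (z-component) there is about +3; positive curl means counterclockwise rotation.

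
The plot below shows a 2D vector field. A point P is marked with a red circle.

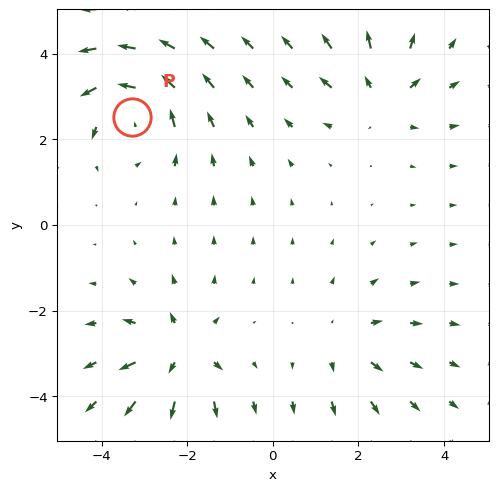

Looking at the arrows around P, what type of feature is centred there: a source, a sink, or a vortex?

At P (-3.3, 2.5) the arrows circulate counterclockwise. Divergence ≈0, curl about +5 — near-zero divergence with nonzero curl is a vortex.

vortex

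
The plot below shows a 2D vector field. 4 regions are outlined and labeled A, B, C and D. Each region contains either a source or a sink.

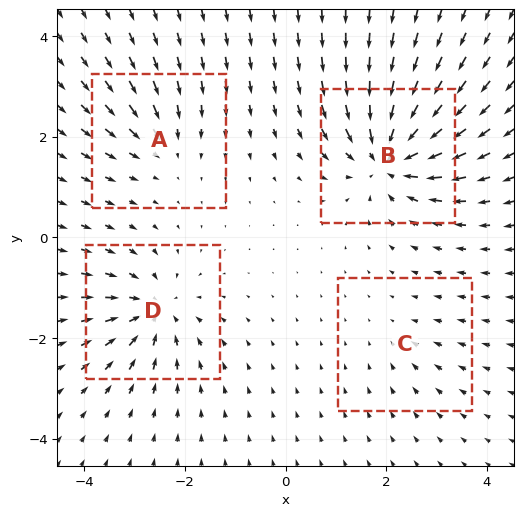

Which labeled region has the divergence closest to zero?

C

Divergence at each region's feature centre — A: about -4, B: about -9, C: about -2, D: about -6. Region C is closest to zero.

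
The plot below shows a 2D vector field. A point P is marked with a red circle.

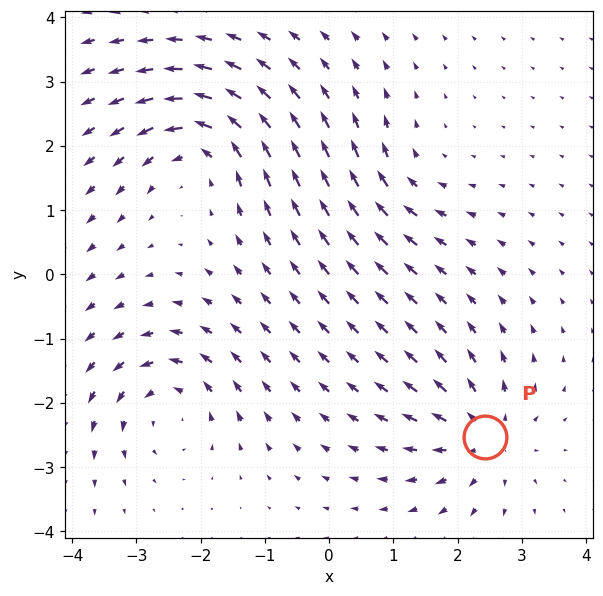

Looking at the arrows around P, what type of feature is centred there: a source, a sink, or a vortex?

At P (2.4, -2.5) the arrows spread outward. Divergence about +5, curl ≈0 — positive divergence with near-zero curl is a source.

source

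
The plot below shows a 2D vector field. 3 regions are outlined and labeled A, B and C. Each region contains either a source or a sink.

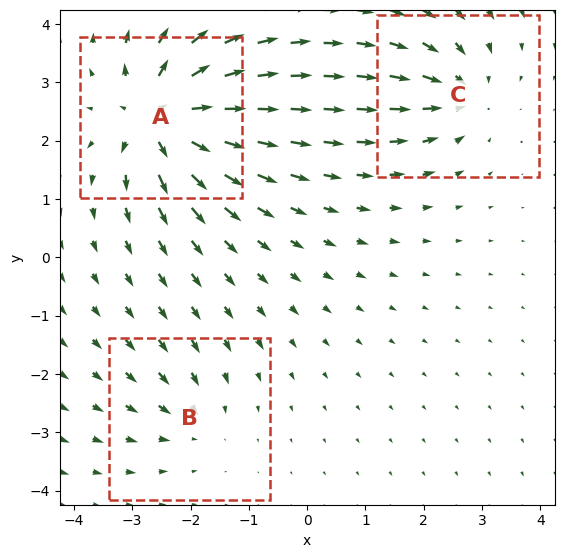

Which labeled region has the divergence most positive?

A

Divergence at each region's feature centre — A: about +6, B: about -2, C: about -4. Region A is most positive.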